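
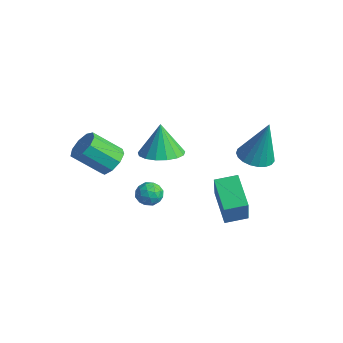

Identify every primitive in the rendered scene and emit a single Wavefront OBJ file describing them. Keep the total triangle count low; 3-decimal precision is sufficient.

v 1.215 0.299 1.923
v 1.845 -0.432 2.146
v 0.885 0.481 3.457
v 2.115 -0.042 2.157
v 2.178 0.426 2.115
v 2.021 0.864 2.029
v 1.679 1.173 1.919
v 1.231 1.282 1.809
v 0.779 1.165 1.726
v 0.428 0.85 1.687
v 0.256 0.409 1.703
v 0.305 -0.058 1.769
v 0.562 -0.443 1.87
v 0.968 -0.658 1.984
v 1.432 -0.654 2.083
v 3.761 1.717 -1.573
v 2.426 2.174 -0.716
v 4.18 2.644 -1.413
v 2.846 3.1 -0.556
v 4.614 1.04 0.116
v 3.28 1.496 0.973
v 5.034 1.966 0.276
v 3.699 2.423 1.133
v 0.025 0.189 -1.467
v 0.549 0.573 -1.521
v 0.451 -0.273 -0.619
v 0.975 0.111 -0.673
v 0.4 0.365 -0.497
v 0.138 0.651 -1.021
v 0.862 -0.351 -1.119
v 0.6 -0.065 -1.643
v 1.067 0.24 -1.305
v 0.781 0.682 -0.921
v 0.219 -0.382 -1.219
v -0.067 0.06 -0.835
v 0.25 0.421 -1.568
v 0.75 -0.121 -0.572
v 0.412 0.028 -0.468
v 0.72 0.254 -0.5
v 0.008 0.467 -1.275
v 0.316 0.693 -1.306
v 0.228 0.571 -0.705
v 0.684 -0.393 -0.834
v 0.992 -0.167 -0.865
v 0.28 0.046 -1.64
v 0.588 0.272 -1.672
v 0.772 -0.271 -1.435
v 0.862 0.451 -1.473
v 1.112 0.18 -0.975
v 1.046 -0.092 -1.237
v 0.892 0.076 -1.545
v 0.694 0.711 -1.247
v 0.944 0.44 -0.749
v 0.607 0.589 -0.646
v 0.452 0.757 -0.954
v 0.998 0.516 -1.121
v 0.056 -0.14 -1.391
v 0.306 -0.411 -0.893
v 0.548 -0.457 -1.186
v 0.393 -0.289 -1.494
v -0.112 0.12 -1.165
v 0.138 -0.151 -0.667
v 0.108 0.224 -0.595
v -0.046 0.392 -0.903
v 0.002 -0.216 -1.019
v -0.356 -1.13 1.026
v 0.3 -1.553 1.045
v -0.389 -2.573 2.113
v -1.044 -2.15 2.094
v 0.317 -1.173 1.419
v -0.372 -2.193 2.487
v 0.02 -0.773 1.609
v -0.669 -1.793 2.677
v -0.453 -0.54 1.527
v -1.142 -1.56 2.595
v -0.88 -0.583 1.21
v -1.569 -1.603 2.278
v -1.062 -0.882 0.807
v -1.751 -1.903 1.875
v -0.913 -1.297 0.507
v -1.602 -2.318 1.575
v -0.503 -1.634 0.449
v -1.192 -2.654 1.517
v -0.024 -1.735 0.662
v -0.713 -2.755 1.73
v 3.558 3.416 1.826
v 4.321 3.674 1.626
v 3.982 3.764 3.894
v 4.14 3.968 1.614
v 3.859 4.166 1.638
v 3.525 4.234 1.694
v 3.198 4.161 1.774
v 2.932 3.959 1.862
v 2.775 3.663 1.944
v 2.753 3.324 2.006
v 2.871 3.001 2.036
v 3.107 2.75 2.03
v 3.422 2.613 1.989
v 3.76 2.616 1.919
v 4.063 2.757 1.834
v 4.279 3.011 1.747
v 4.37 3.336 1.673
f 2 1 4
f 2 4 3
f 4 1 5
f 4 5 3
f 5 1 6
f 5 6 3
f 6 1 7
f 6 7 3
f 7 1 8
f 7 8 3
f 8 1 9
f 8 9 3
f 9 1 10
f 9 10 3
f 10 1 11
f 10 11 3
f 11 1 12
f 11 12 3
f 12 1 13
f 12 13 3
f 13 1 14
f 13 14 3
f 14 1 15
f 14 15 3
f 15 1 2
f 15 2 3
f 17 19 16
f 20 17 16
f 16 19 18
f 18 20 16
f 17 23 19
f 21 17 20
f 21 23 17
f 19 23 18
f 22 20 18
f 18 23 22
f 22 21 20
f 23 21 22
f 24 61 40
f 61 35 64
f 40 64 29
f 61 64 40
f 24 40 36
f 40 29 41
f 36 41 25
f 40 41 36
f 24 36 45
f 36 25 46
f 45 46 31
f 36 46 45
f 24 45 57
f 45 31 60
f 57 60 34
f 45 60 57
f 24 57 61
f 57 34 65
f 61 65 35
f 57 65 61
f 25 41 52
f 41 29 55
f 52 55 33
f 41 55 52
f 29 64 42
f 64 35 63
f 42 63 28
f 64 63 42
f 35 65 62
f 65 34 58
f 62 58 26
f 65 58 62
f 34 60 59
f 60 31 47
f 59 47 30
f 60 47 59
f 31 46 51
f 46 25 48
f 51 48 32
f 46 48 51
f 27 53 39
f 53 33 54
f 39 54 28
f 53 54 39
f 27 39 37
f 39 28 38
f 37 38 26
f 39 38 37
f 27 37 44
f 37 26 43
f 44 43 30
f 37 43 44
f 27 44 49
f 44 30 50
f 49 50 32
f 44 50 49
f 27 49 53
f 49 32 56
f 53 56 33
f 49 56 53
f 28 54 42
f 54 33 55
f 42 55 29
f 54 55 42
f 26 38 62
f 38 28 63
f 62 63 35
f 38 63 62
f 30 43 59
f 43 26 58
f 59 58 34
f 43 58 59
f 32 50 51
f 50 30 47
f 51 47 31
f 50 47 51
f 33 56 52
f 56 32 48
f 52 48 25
f 56 48 52
f 67 66 70
f 67 70 68
f 68 70 71
f 68 71 69
f 70 66 72
f 70 72 71
f 71 72 73
f 71 73 69
f 72 66 74
f 72 74 73
f 73 74 75
f 73 75 69
f 74 66 76
f 74 76 75
f 75 76 77
f 75 77 69
f 76 66 78
f 76 78 77
f 77 78 79
f 77 79 69
f 78 66 80
f 78 80 79
f 79 80 81
f 79 81 69
f 80 66 82
f 80 82 81
f 81 82 83
f 81 83 69
f 82 66 84
f 82 84 83
f 83 84 85
f 83 85 69
f 84 66 67
f 84 67 85
f 85 67 68
f 85 68 69
f 87 86 89
f 87 89 88
f 89 86 90
f 89 90 88
f 90 86 91
f 90 91 88
f 91 86 92
f 91 92 88
f 92 86 93
f 92 93 88
f 93 86 94
f 93 94 88
f 94 86 95
f 94 95 88
f 95 86 96
f 95 96 88
f 96 86 97
f 96 97 88
f 97 86 98
f 97 98 88
f 98 86 99
f 98 99 88
f 99 86 100
f 99 100 88
f 100 86 101
f 100 101 88
f 101 86 102
f 101 102 88
f 102 86 87
f 102 87 88



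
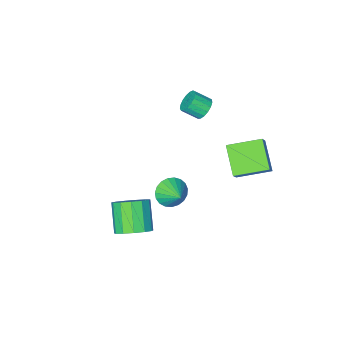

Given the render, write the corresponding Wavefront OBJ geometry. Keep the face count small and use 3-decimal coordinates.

v -0.183 0.439 -1.019
v 0.761 0.375 -1.105
v -0.037 1.621 -0.301
v 0.663 0.582 -1.427
v 0.419 0.765 -1.678
v 0.07 0.891 -1.815
v -0.322 0.939 -1.814
v -0.69 0.901 -1.676
v -0.97 0.783 -1.424
v -1.115 0.605 -1.102
v -1.098 0.399 -0.766
v -0.923 0.2 -0.473
v -0.62 0.042 -0.275
v -0.242 -0.048 -0.205
v 0.147 -0.053 -0.276
v 0.478 0.027 -0.475
v 0.696 0.179 -0.768
v 3.081 1.932 -1.242
v 3.555 1.169 -1.766
v 2.973 -0.075 -0.482
v 2.499 0.688 0.042
v 3.949 1.377 -1.385
v 3.366 0.133 -0.101
v 4.068 1.761 -0.959
v 3.485 0.518 0.325
v 3.873 2.2 -0.623
v 3.29 0.956 0.661
v 3.427 2.553 -0.483
v 2.844 1.31 0.801
v 2.871 2.709 -0.584
v 2.288 1.466 0.7
v 2.382 2.619 -0.894
v 1.799 1.375 0.39
v 2.115 2.31 -1.315
v 1.532 1.066 -0.031
v 2.155 1.881 -1.712
v 1.572 0.637 -0.428
v 2.489 1.468 -1.96
v 1.906 0.225 -0.676
v 3.011 1.203 -1.98
v 2.428 -0.041 -0.696
v -2.222 3.581 2.18
v -2.72 2.123 3.274
v -3.876 4.487 2.635
v -4.374 3.029 3.729
v -1.626 4.151 3.211
v -2.124 2.693 4.305
v -3.28 5.057 3.666
v -3.778 3.599 4.76
v -4.258 -2.648 1.607
v -3.819 -2.747 1.019
v -3.084 -3.331 1.666
v -3.522 -3.232 2.253
v -3.704 -2.444 1.161
v -2.968 -3.027 1.807
v -3.715 -2.188 1.405
v -2.979 -2.771 2.052
v -3.851 -2.037 1.695
v -3.115 -2.62 2.342
v -4.08 -2.026 1.965
v -3.344 -2.609 2.612
v -4.349 -2.158 2.153
v -3.614 -2.741 2.8
v -4.598 -2.402 2.216
v -3.863 -2.985 2.863
v -4.769 -2.703 2.139
v -4.033 -3.286 2.786
v -4.823 -2.991 1.94
v -4.087 -3.574 2.587
v -4.747 -3.201 1.665
v -4.011 -3.784 2.312
v -4.559 -3.284 1.376
v -3.824 -3.867 2.023
v -4.302 -3.222 1.141
v -3.567 -3.805 1.787
v -4.035 -3.028 1.012
v -3.3 -3.611 1.658
f 2 1 4
f 2 4 3
f 4 1 5
f 4 5 3
f 5 1 6
f 5 6 3
f 6 1 7
f 6 7 3
f 7 1 8
f 7 8 3
f 8 1 9
f 8 9 3
f 9 1 10
f 9 10 3
f 10 1 11
f 10 11 3
f 11 1 12
f 11 12 3
f 12 1 13
f 12 13 3
f 13 1 14
f 13 14 3
f 14 1 15
f 14 15 3
f 15 1 16
f 15 16 3
f 16 1 17
f 16 17 3
f 17 1 2
f 17 2 3
f 19 18 22
f 19 22 20
f 20 22 23
f 20 23 21
f 22 18 24
f 22 24 23
f 23 24 25
f 23 25 21
f 24 18 26
f 24 26 25
f 25 26 27
f 25 27 21
f 26 18 28
f 26 28 27
f 27 28 29
f 27 29 21
f 28 18 30
f 28 30 29
f 29 30 31
f 29 31 21
f 30 18 32
f 30 32 31
f 31 32 33
f 31 33 21
f 32 18 34
f 32 34 33
f 33 34 35
f 33 35 21
f 34 18 36
f 34 36 35
f 35 36 37
f 35 37 21
f 36 18 38
f 36 38 37
f 37 38 39
f 37 39 21
f 38 18 40
f 38 40 39
f 39 40 41
f 39 41 21
f 40 18 19
f 40 19 41
f 41 19 20
f 41 20 21
f 43 45 42
f 46 43 42
f 42 45 44
f 44 46 42
f 43 49 45
f 47 43 46
f 47 49 43
f 45 49 44
f 48 46 44
f 44 49 48
f 48 47 46
f 49 47 48
f 51 50 54
f 51 54 52
f 52 54 55
f 52 55 53
f 54 50 56
f 54 56 55
f 55 56 57
f 55 57 53
f 56 50 58
f 56 58 57
f 57 58 59
f 57 59 53
f 58 50 60
f 58 60 59
f 59 60 61
f 59 61 53
f 60 50 62
f 60 62 61
f 61 62 63
f 61 63 53
f 62 50 64
f 62 64 63
f 63 64 65
f 63 65 53
f 64 50 66
f 64 66 65
f 65 66 67
f 65 67 53
f 66 50 68
f 66 68 67
f 67 68 69
f 67 69 53
f 68 50 70
f 68 70 69
f 69 70 71
f 69 71 53
f 70 50 72
f 70 72 71
f 71 72 73
f 71 73 53
f 72 50 74
f 72 74 73
f 73 74 75
f 73 75 53
f 74 50 76
f 74 76 75
f 75 76 77
f 75 77 53
f 76 50 51
f 76 51 77
f 77 51 52
f 77 52 53



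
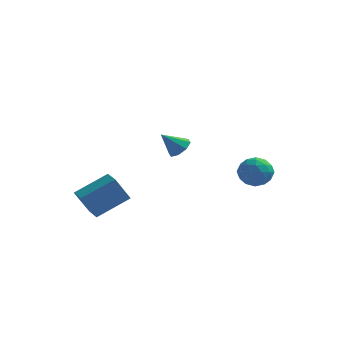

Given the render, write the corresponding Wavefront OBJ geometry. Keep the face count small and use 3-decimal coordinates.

v -3.886 -3.539 -1.144
v -4.404 -4.102 0.169
v -4.495 -2.878 -1.101
v -5.014 -3.441 0.212
v -2.646 -2.459 -0.192
v -3.165 -3.022 1.121
v -3.256 -1.798 -0.149
v -3.774 -2.361 1.164
v 1.508 3.394 -0.452
v 1.938 3.645 0.34
v 1.482 1.955 0.02
v 1.912 2.206 0.812
v 1.03 2.475 0.653
v 1.046 3.364 0.362
v 2.374 2.236 -0.002
v 2.39 3.125 -0.293
v 2.474 2.93 0.618
v 1.643 3.077 1.023
v 1.777 2.523 -0.663
v 0.946 2.67 -0.258
v 1.725 3.646 -0.097
v 1.695 1.954 0.457
v 1.176 2.112 0.364
v 1.429 2.26 0.829
v 1.201 3.48 -0.084
v 1.454 3.628 0.381
v 0.92 2.94 0.565
v 1.966 1.972 -0.021
v 2.219 2.12 0.444
v 1.991 3.34 -0.469
v 2.244 3.488 -0.004
v 2.5 2.66 -0.205
v 2.293 3.373 0.532
v 2.278 2.527 0.809
v 2.549 2.545 0.331
v 2.559 3.067 0.16
v 1.805 3.46 0.77
v 1.789 2.614 1.047
v 1.271 2.772 0.953
v 1.28 3.295 0.782
v 2.119 3.039 0.933
v 1.631 2.986 -0.687
v 1.615 2.14 -0.41
v 2.14 2.305 -0.422
v 2.149 2.828 -0.593
v 1.142 3.073 -0.449
v 1.127 2.227 -0.172
v 0.861 2.533 0.2
v 0.871 3.055 0.029
v 1.301 2.561 -0.573
v -0.876 -0.739 2.594
v -0.602 -0.323 3.042
v -1.604 -1.241 3.506
v -1.019 -0.124 2.819
v -1.352 -0.286 2.464
v -1.406 -0.713 2.185
v -1.15 -1.155 2.146
v -0.734 -1.354 2.369
v -0.4 -1.193 2.724
v -0.346 -0.766 3.003
f 2 4 1
f 5 2 1
f 1 4 3
f 3 5 1
f 2 8 4
f 6 2 5
f 6 8 2
f 4 8 3
f 7 5 3
f 3 8 7
f 7 6 5
f 8 6 7
f 9 46 25
f 46 20 49
f 25 49 14
f 46 49 25
f 9 25 21
f 25 14 26
f 21 26 10
f 25 26 21
f 9 21 30
f 21 10 31
f 30 31 16
f 21 31 30
f 9 30 42
f 30 16 45
f 42 45 19
f 30 45 42
f 9 42 46
f 42 19 50
f 46 50 20
f 42 50 46
f 10 26 37
f 26 14 40
f 37 40 18
f 26 40 37
f 14 49 27
f 49 20 48
f 27 48 13
f 49 48 27
f 20 50 47
f 50 19 43
f 47 43 11
f 50 43 47
f 19 45 44
f 45 16 32
f 44 32 15
f 45 32 44
f 16 31 36
f 31 10 33
f 36 33 17
f 31 33 36
f 12 38 24
f 38 18 39
f 24 39 13
f 38 39 24
f 12 24 22
f 24 13 23
f 22 23 11
f 24 23 22
f 12 22 29
f 22 11 28
f 29 28 15
f 22 28 29
f 12 29 34
f 29 15 35
f 34 35 17
f 29 35 34
f 12 34 38
f 34 17 41
f 38 41 18
f 34 41 38
f 13 39 27
f 39 18 40
f 27 40 14
f 39 40 27
f 11 23 47
f 23 13 48
f 47 48 20
f 23 48 47
f 15 28 44
f 28 11 43
f 44 43 19
f 28 43 44
f 17 35 36
f 35 15 32
f 36 32 16
f 35 32 36
f 18 41 37
f 41 17 33
f 37 33 10
f 41 33 37
f 52 51 54
f 52 54 53
f 54 51 55
f 54 55 53
f 55 51 56
f 55 56 53
f 56 51 57
f 56 57 53
f 57 51 58
f 57 58 53
f 58 51 59
f 58 59 53
f 59 51 60
f 59 60 53
f 60 51 52
f 60 52 53



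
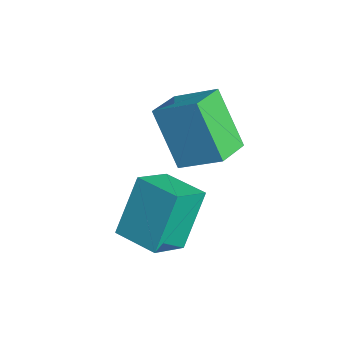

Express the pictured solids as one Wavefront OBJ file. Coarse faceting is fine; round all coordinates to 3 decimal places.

v -3.044 -1.696 4.139
v -2.231 -0.729 4.872
v -3.835 -0.803 3.84
v -3.022 0.163 4.572
v -1.998 -1.323 2.488
v -1.185 -0.357 3.22
v -2.789 -0.431 2.188
v -1.976 0.536 2.921
v -2.261 -1.561 2.063
v -1.713 -2.547 2.729
v -1.07 -0.865 2.114
v -0.522 -1.851 2.78
v -1.718 -2.369 0.42
v -1.17 -3.355 1.086
v -0.527 -1.673 0.471
v 0.021 -2.659 1.137
f 2 4 1
f 5 2 1
f 1 4 3
f 3 5 1
f 2 8 4
f 6 2 5
f 6 8 2
f 4 8 3
f 7 5 3
f 3 8 7
f 7 6 5
f 8 6 7
f 10 12 9
f 13 10 9
f 9 12 11
f 11 13 9
f 10 16 12
f 14 10 13
f 14 16 10
f 12 16 11
f 15 13 11
f 11 16 15
f 15 14 13
f 16 14 15



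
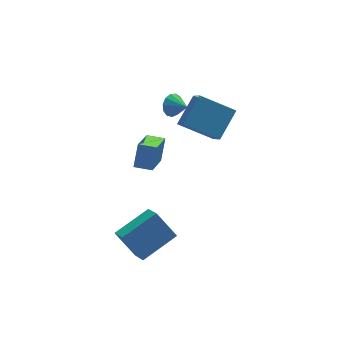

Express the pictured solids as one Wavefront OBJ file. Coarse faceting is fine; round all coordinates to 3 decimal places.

v 1.746 0.081 3.1
v 2.216 0.158 2.602
v 2.254 -0.701 3.46
v 2.338 0.374 2.901
v 2.271 0.498 3.264
v 2.038 0.489 3.574
v 1.712 0.35 3.735
v 1.396 0.127 3.694
v 1.192 -0.112 3.464
v 1.163 -0.289 3.119
v 1.32 -0.348 2.768
v 1.611 -0.271 2.523
v 1.945 -0.083 2.461
v -0.363 -0.244 -0.92
v 0.021 0.268 0.325
v 0.573 1.458 -1.91
v 0.957 1.97 -0.665
v 0.463 -0.73 -0.975
v 0.847 -0.218 0.27
v 1.399 0.972 -1.965
v 1.783 1.484 -0.72
v -2.047 -4.165 -2.443
v -0.169 -3.545 -1.652
v -2.127 -3.027 -3.146
v -0.249 -2.407 -2.354
v -1.251 -4.913 -3.746
v 0.627 -4.293 -2.954
v -1.331 -3.775 -4.448
v 0.547 -3.155 -3.657
v 3.912 0.257 -0.261
v 3.812 -1.087 0.887
v 2.296 1.122 0.611
v 2.196 -0.222 1.758
v 5.044 1.182 0.922
v 4.944 -0.162 2.069
v 3.428 2.047 1.793
v 3.328 0.703 2.941
f 2 1 4
f 2 4 3
f 4 1 5
f 4 5 3
f 5 1 6
f 5 6 3
f 6 1 7
f 6 7 3
f 7 1 8
f 7 8 3
f 8 1 9
f 8 9 3
f 9 1 10
f 9 10 3
f 10 1 11
f 10 11 3
f 11 1 12
f 11 12 3
f 12 1 13
f 12 13 3
f 13 1 2
f 13 2 3
f 15 17 14
f 18 15 14
f 14 17 16
f 16 18 14
f 15 21 17
f 19 15 18
f 19 21 15
f 17 21 16
f 20 18 16
f 16 21 20
f 20 19 18
f 21 19 20
f 23 25 22
f 26 23 22
f 22 25 24
f 24 26 22
f 23 29 25
f 27 23 26
f 27 29 23
f 25 29 24
f 28 26 24
f 24 29 28
f 28 27 26
f 29 27 28
f 31 33 30
f 34 31 30
f 30 33 32
f 32 34 30
f 31 37 33
f 35 31 34
f 35 37 31
f 33 37 32
f 36 34 32
f 32 37 36
f 36 35 34
f 37 35 36



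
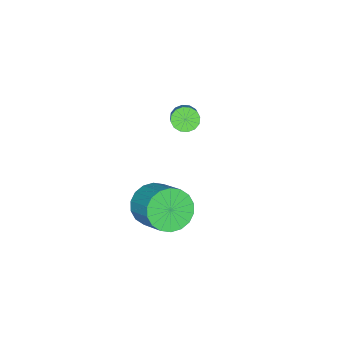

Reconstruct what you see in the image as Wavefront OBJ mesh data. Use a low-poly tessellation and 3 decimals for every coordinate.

v -4.156 1.256 -0.053
v -3.72 1.291 -0.493
v -2.628 2.059 0.654
v -3.064 2.024 1.093
v -3.886 1.565 -0.518
v -2.794 2.333 0.629
v -4.124 1.756 -0.419
v -3.032 2.524 0.728
v -4.371 1.813 -0.222
v -3.279 2.581 0.925
v -4.56 1.72 0.02
v -3.468 2.488 1.167
v -4.641 1.504 0.243
v -3.549 2.272 1.389
v -4.592 1.221 0.386
v -3.5 1.989 1.533
v -4.426 0.947 0.411
v -3.334 1.715 1.558
v -4.188 0.756 0.312
v -3.096 1.524 1.459
v -3.941 0.699 0.115
v -2.849 1.467 1.262
v -3.752 0.792 -0.127
v -2.66 1.56 1.02
v -3.671 1.008 -0.349
v -2.579 1.776 0.797
v 0.622 2.955 -1.067
v 1.294 2.292 -0.653
v 1.949 3.563 0.32
v 1.278 4.225 -0.093
v 1.521 2.453 -1.017
v 2.176 3.724 -0.044
v 1.57 2.714 -1.391
v 2.225 3.985 -0.417
v 1.432 3.023 -1.7
v 2.087 4.294 -0.727
v 1.133 3.318 -1.884
v 1.788 4.589 -0.911
v 0.733 3.541 -1.906
v 1.388 4.812 -0.933
v 0.311 3.648 -1.762
v 0.966 4.919 -0.788
v -0.049 3.617 -1.48
v 0.606 4.888 -0.507
v -0.276 3.456 -1.116
v 0.379 4.727 -0.143
v -0.325 3.195 -0.743
v 0.33 4.466 0.231
v -0.187 2.886 -0.433
v 0.468 4.157 0.54
v 0.112 2.591 -0.249
v 0.767 3.862 0.724
v 0.512 2.368 -0.227
v 1.167 3.639 0.746
v 0.934 2.261 -0.372
v 1.589 3.532 0.602
f 2 1 5
f 2 5 3
f 3 5 6
f 3 6 4
f 5 1 7
f 5 7 6
f 6 7 8
f 6 8 4
f 7 1 9
f 7 9 8
f 8 9 10
f 8 10 4
f 9 1 11
f 9 11 10
f 10 11 12
f 10 12 4
f 11 1 13
f 11 13 12
f 12 13 14
f 12 14 4
f 13 1 15
f 13 15 14
f 14 15 16
f 14 16 4
f 15 1 17
f 15 17 16
f 16 17 18
f 16 18 4
f 17 1 19
f 17 19 18
f 18 19 20
f 18 20 4
f 19 1 21
f 19 21 20
f 20 21 22
f 20 22 4
f 21 1 23
f 21 23 22
f 22 23 24
f 22 24 4
f 23 1 25
f 23 25 24
f 24 25 26
f 24 26 4
f 25 1 2
f 25 2 26
f 26 2 3
f 26 3 4
f 28 27 31
f 28 31 29
f 29 31 32
f 29 32 30
f 31 27 33
f 31 33 32
f 32 33 34
f 32 34 30
f 33 27 35
f 33 35 34
f 34 35 36
f 34 36 30
f 35 27 37
f 35 37 36
f 36 37 38
f 36 38 30
f 37 27 39
f 37 39 38
f 38 39 40
f 38 40 30
f 39 27 41
f 39 41 40
f 40 41 42
f 40 42 30
f 41 27 43
f 41 43 42
f 42 43 44
f 42 44 30
f 43 27 45
f 43 45 44
f 44 45 46
f 44 46 30
f 45 27 47
f 45 47 46
f 46 47 48
f 46 48 30
f 47 27 49
f 47 49 48
f 48 49 50
f 48 50 30
f 49 27 51
f 49 51 50
f 50 51 52
f 50 52 30
f 51 27 53
f 51 53 52
f 52 53 54
f 52 54 30
f 53 27 55
f 53 55 54
f 54 55 56
f 54 56 30
f 55 27 28
f 55 28 56
f 56 28 29
f 56 29 30



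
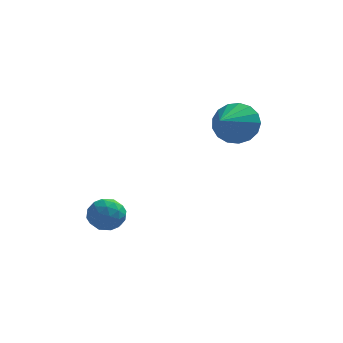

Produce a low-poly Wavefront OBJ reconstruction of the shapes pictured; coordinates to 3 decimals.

v -2.67 -2.139 0.721
v -2.041 -2.554 0.373
v -3.539 -3.026 0.207
v -2.91 -3.441 -0.141
v -3.001 -3.441 0.684
v -2.464 -2.893 1.002
v -3.116 -2.687 -0.422
v -2.579 -2.139 -0.104
v -2.316 -2.893 -0.333
v -2.245 -3.359 0.351
v -3.335 -2.221 0.229
v -3.264 -2.687 0.913
v -2.279 -2.269 0.592
v -3.301 -3.311 -0.012
v -3.355 -3.311 0.473
v -2.985 -3.555 0.269
v -2.528 -2.468 0.962
v -2.158 -2.712 0.758
v -2.723 -3.233 0.941
v -3.422 -2.868 -0.178
v -3.052 -3.112 -0.382
v -2.595 -2.025 0.311
v -2.225 -2.269 0.107
v -2.857 -2.347 -0.361
v -2.071 -2.712 -0.027
v -2.582 -3.233 -0.33
v -2.703 -2.79 -0.495
v -2.387 -2.468 -0.308
v -2.029 -2.986 0.375
v -2.54 -3.507 0.072
v -2.594 -3.507 0.558
v -2.278 -3.185 0.744
v -2.191 -3.185 -0.041
v -3.04 -2.073 0.508
v -3.551 -2.594 0.205
v -3.302 -2.395 -0.164
v -2.986 -2.073 0.022
v -2.998 -2.347 0.91
v -3.509 -2.868 0.607
v -3.193 -3.112 0.888
v -2.877 -2.79 1.075
v -3.389 -2.395 0.621
v 2.079 2.306 3.071
v 2.647 2.54 3.947
v 1.441 0.714 3.909
v 2.194 2.765 4.03
v 1.716 2.886 3.894
v 1.32 2.873 3.568
v 1.099 2.73 3.129
v 1.102 2.491 2.676
v 1.329 2.209 2.314
v 1.728 1.949 2.125
v 2.208 1.772 2.153
v 2.658 1.716 2.391
v 2.975 1.796 2.784
v 3.088 1.993 3.244
v 2.969 2.261 3.663
f 1 38 17
f 38 12 41
f 17 41 6
f 38 41 17
f 1 17 13
f 17 6 18
f 13 18 2
f 17 18 13
f 1 13 22
f 13 2 23
f 22 23 8
f 13 23 22
f 1 22 34
f 22 8 37
f 34 37 11
f 22 37 34
f 1 34 38
f 34 11 42
f 38 42 12
f 34 42 38
f 2 18 29
f 18 6 32
f 29 32 10
f 18 32 29
f 6 41 19
f 41 12 40
f 19 40 5
f 41 40 19
f 12 42 39
f 42 11 35
f 39 35 3
f 42 35 39
f 11 37 36
f 37 8 24
f 36 24 7
f 37 24 36
f 8 23 28
f 23 2 25
f 28 25 9
f 23 25 28
f 4 30 16
f 30 10 31
f 16 31 5
f 30 31 16
f 4 16 14
f 16 5 15
f 14 15 3
f 16 15 14
f 4 14 21
f 14 3 20
f 21 20 7
f 14 20 21
f 4 21 26
f 21 7 27
f 26 27 9
f 21 27 26
f 4 26 30
f 26 9 33
f 30 33 10
f 26 33 30
f 5 31 19
f 31 10 32
f 19 32 6
f 31 32 19
f 3 15 39
f 15 5 40
f 39 40 12
f 15 40 39
f 7 20 36
f 20 3 35
f 36 35 11
f 20 35 36
f 9 27 28
f 27 7 24
f 28 24 8
f 27 24 28
f 10 33 29
f 33 9 25
f 29 25 2
f 33 25 29
f 44 43 46
f 44 46 45
f 46 43 47
f 46 47 45
f 47 43 48
f 47 48 45
f 48 43 49
f 48 49 45
f 49 43 50
f 49 50 45
f 50 43 51
f 50 51 45
f 51 43 52
f 51 52 45
f 52 43 53
f 52 53 45
f 53 43 54
f 53 54 45
f 54 43 55
f 54 55 45
f 55 43 56
f 55 56 45
f 56 43 57
f 56 57 45
f 57 43 44
f 57 44 45



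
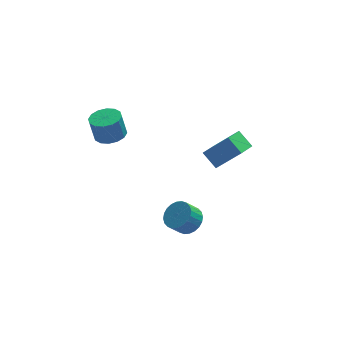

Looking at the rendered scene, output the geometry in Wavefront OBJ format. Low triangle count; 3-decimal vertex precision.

v 1.296 -1.863 -0.888
v 1.838 -1.444 -0.335
v 1.186 -1.678 0.481
v 0.644 -2.097 -0.072
v 1.628 -1.189 -0.43
v 0.976 -1.423 0.386
v 1.368 -1.037 -0.594
v 0.716 -1.271 0.222
v 1.097 -1.01 -0.803
v 0.445 -1.244 0.013
v 0.856 -1.113 -1.025
v 0.204 -1.347 -0.209
v 0.682 -1.331 -1.226
v 0.03 -1.564 -0.41
v 0.602 -1.629 -1.375
v -0.05 -1.863 -0.56
v 0.627 -1.963 -1.451
v -0.025 -2.197 -0.635
v 0.754 -2.282 -1.441
v 0.102 -2.516 -0.625
v 0.964 -2.537 -1.346
v 0.312 -2.771 -0.53
v 1.224 -2.689 -1.182
v 0.572 -2.923 -0.366
v 1.495 -2.716 -0.973
v 0.843 -2.95 -0.157
v 1.736 -2.613 -0.751
v 1.084 -2.847 0.065
v 1.91 -2.396 -0.55
v 1.258 -2.629 0.266
v 1.99 -2.097 -0.4
v 1.338 -2.331 0.415
v 1.965 -1.763 -0.325
v 1.313 -1.997 0.491
v -2.379 2.034 3.249
v -1.711 1.455 3.416
v -1.973 1.546 4.778
v -2.641 2.126 4.611
v -1.511 1.876 3.427
v -1.773 1.967 4.789
v -1.544 2.339 3.389
v -1.806 2.43 4.751
v -1.801 2.721 3.314
v -2.063 2.812 4.676
v -2.212 2.918 3.222
v -2.474 3.01 4.584
v -2.669 2.879 3.137
v -2.931 2.97 4.499
v -3.047 2.614 3.082
v -3.309 2.705 4.444
v -3.247 2.193 3.071
v -3.509 2.284 4.433
v -3.214 1.73 3.109
v -3.476 1.821 4.471
v -2.957 1.348 3.184
v -3.219 1.439 4.546
v -2.546 1.15 3.276
v -2.808 1.242 4.638
v -2.089 1.19 3.361
v -2.351 1.281 4.723
v 2.613 2.567 0.632
v 3.917 2.207 2.105
v 3.368 3.607 0.218
v 4.671 3.247 1.692
v 3.229 1.833 -0.092
v 4.532 1.473 1.382
v 3.983 2.873 -0.505
v 5.287 2.513 0.968
f 2 1 5
f 2 5 3
f 3 5 6
f 3 6 4
f 5 1 7
f 5 7 6
f 6 7 8
f 6 8 4
f 7 1 9
f 7 9 8
f 8 9 10
f 8 10 4
f 9 1 11
f 9 11 10
f 10 11 12
f 10 12 4
f 11 1 13
f 11 13 12
f 12 13 14
f 12 14 4
f 13 1 15
f 13 15 14
f 14 15 16
f 14 16 4
f 15 1 17
f 15 17 16
f 16 17 18
f 16 18 4
f 17 1 19
f 17 19 18
f 18 19 20
f 18 20 4
f 19 1 21
f 19 21 20
f 20 21 22
f 20 22 4
f 21 1 23
f 21 23 22
f 22 23 24
f 22 24 4
f 23 1 25
f 23 25 24
f 24 25 26
f 24 26 4
f 25 1 27
f 25 27 26
f 26 27 28
f 26 28 4
f 27 1 29
f 27 29 28
f 28 29 30
f 28 30 4
f 29 1 31
f 29 31 30
f 30 31 32
f 30 32 4
f 31 1 33
f 31 33 32
f 32 33 34
f 32 34 4
f 33 1 2
f 33 2 34
f 34 2 3
f 34 3 4
f 36 35 39
f 36 39 37
f 37 39 40
f 37 40 38
f 39 35 41
f 39 41 40
f 40 41 42
f 40 42 38
f 41 35 43
f 41 43 42
f 42 43 44
f 42 44 38
f 43 35 45
f 43 45 44
f 44 45 46
f 44 46 38
f 45 35 47
f 45 47 46
f 46 47 48
f 46 48 38
f 47 35 49
f 47 49 48
f 48 49 50
f 48 50 38
f 49 35 51
f 49 51 50
f 50 51 52
f 50 52 38
f 51 35 53
f 51 53 52
f 52 53 54
f 52 54 38
f 53 35 55
f 53 55 54
f 54 55 56
f 54 56 38
f 55 35 57
f 55 57 56
f 56 57 58
f 56 58 38
f 57 35 59
f 57 59 58
f 58 59 60
f 58 60 38
f 59 35 36
f 59 36 60
f 60 36 37
f 60 37 38
f 62 64 61
f 65 62 61
f 61 64 63
f 63 65 61
f 62 68 64
f 66 62 65
f 66 68 62
f 64 68 63
f 67 65 63
f 63 68 67
f 67 66 65
f 68 66 67



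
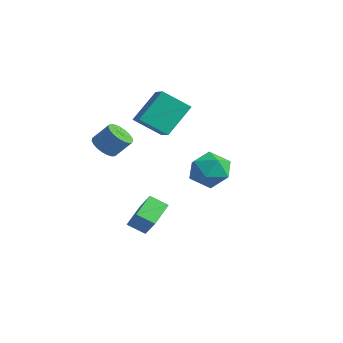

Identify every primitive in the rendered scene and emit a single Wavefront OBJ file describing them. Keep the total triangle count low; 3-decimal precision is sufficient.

v 2.989 1.283 1.765
v 3.936 1.252 1.084
v 3.504 -0.352 2.556
v 4.451 -0.383 1.875
v 4.367 0.416 2.721
v 4.049 1.427 2.232
v 3.391 -0.527 1.408
v 3.073 0.484 0.919
v 4.185 0.133 0.863
v 4.788 0.716 1.675
v 2.652 0.184 1.965
v 3.255 0.767 2.777
v 0.696 -1.17 -3.319
v -0.013 -1.781 -2.78
v 0.054 0.121 -2.698
v -0.655 -0.49 -2.16
v 1.615 -1.25 -2.2
v 0.906 -1.861 -1.662
v 0.973 0.041 -1.58
v 0.264 -0.57 -1.041
v -2.708 -1.206 1.435
v -2.001 -1.236 1.041
v -1.445 -0.604 1.991
v -2.152 -0.574 2.385
v -2.133 -0.948 0.926
v -1.577 -0.316 1.877
v -2.364 -0.704 0.9
v -1.808 -0.072 1.85
v -2.655 -0.548 0.966
v -2.099 0.084 1.916
v -2.955 -0.505 1.113
v -2.399 0.127 2.063
v -3.212 -0.584 1.316
v -2.656 0.049 2.266
v -3.382 -0.77 1.539
v -2.826 -0.137 2.489
v -3.436 -1.031 1.744
v -2.88 -0.399 2.695
v -3.364 -1.323 1.896
v -2.807 -0.691 2.847
v -3.178 -1.595 1.968
v -2.622 -0.962 2.919
v -2.911 -1.799 1.948
v -2.355 -1.167 2.898
v -2.609 -1.901 1.839
v -2.053 -1.269 2.79
v -2.324 -1.883 1.66
v -1.768 -1.25 2.611
v -2.106 -1.748 1.442
v -1.549 -1.115 2.393
v -1.991 -1.519 1.223
v -1.435 -0.886 2.174
v -2.026 1.833 1.683
v -2.957 0.731 2.726
v -2.131 3.355 3.198
v -3.062 2.253 4.24
v -0.758 1.327 2.28
v -1.689 0.225 3.322
v -0.863 2.849 3.794
v -1.794 1.747 4.837
f 1 12 6
f 1 6 2
f 1 2 8
f 1 8 11
f 1 11 12
f 2 6 10
f 6 12 5
f 12 11 3
f 11 8 7
f 8 2 9
f 4 10 5
f 4 5 3
f 4 3 7
f 4 7 9
f 4 9 10
f 5 10 6
f 3 5 12
f 7 3 11
f 9 7 8
f 10 9 2
f 14 16 13
f 17 14 13
f 13 16 15
f 15 17 13
f 14 20 16
f 18 14 17
f 18 20 14
f 16 20 15
f 19 17 15
f 15 20 19
f 19 18 17
f 20 18 19
f 22 21 25
f 22 25 23
f 23 25 26
f 23 26 24
f 25 21 27
f 25 27 26
f 26 27 28
f 26 28 24
f 27 21 29
f 27 29 28
f 28 29 30
f 28 30 24
f 29 21 31
f 29 31 30
f 30 31 32
f 30 32 24
f 31 21 33
f 31 33 32
f 32 33 34
f 32 34 24
f 33 21 35
f 33 35 34
f 34 35 36
f 34 36 24
f 35 21 37
f 35 37 36
f 36 37 38
f 36 38 24
f 37 21 39
f 37 39 38
f 38 39 40
f 38 40 24
f 39 21 41
f 39 41 40
f 40 41 42
f 40 42 24
f 41 21 43
f 41 43 42
f 42 43 44
f 42 44 24
f 43 21 45
f 43 45 44
f 44 45 46
f 44 46 24
f 45 21 47
f 45 47 46
f 46 47 48
f 46 48 24
f 47 21 49
f 47 49 48
f 48 49 50
f 48 50 24
f 49 21 51
f 49 51 50
f 50 51 52
f 50 52 24
f 51 21 22
f 51 22 52
f 52 22 23
f 52 23 24
f 54 56 53
f 57 54 53
f 53 56 55
f 55 57 53
f 54 60 56
f 58 54 57
f 58 60 54
f 56 60 55
f 59 57 55
f 55 60 59
f 59 58 57
f 60 58 59



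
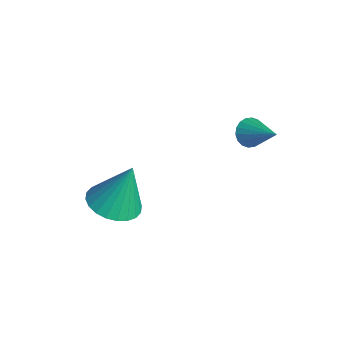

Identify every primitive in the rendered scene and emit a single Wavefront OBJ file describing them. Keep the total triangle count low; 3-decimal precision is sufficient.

v -3.095 -2.937 -3.826
v -2.234 -2.811 -3.956
v -2.925 -2.383 -2.174
v -2.361 -2.504 -4.046
v -2.599 -2.264 -4.102
v -2.914 -2.126 -4.116
v -3.255 -2.112 -4.086
v -3.573 -2.223 -4.016
v -3.817 -2.443 -3.917
v -3.952 -2.738 -3.805
v -3.956 -3.064 -3.695
v -3.828 -3.37 -3.605
v -3.59 -3.61 -3.549
v -3.275 -3.748 -3.535
v -2.934 -3.762 -3.565
v -2.616 -3.651 -3.635
v -2.372 -3.431 -3.734
v -2.238 -3.136 -3.847
v -1.292 0.601 -0.079
v -1.107 0.844 -0.487
v -0.268 0.959 0.599
v -1.231 1.005 -0.385
v -1.367 1.085 -0.222
v -1.488 1.07 -0.031
v -1.57 0.962 0.151
v -1.598 0.782 0.287
v -1.565 0.567 0.351
v -1.478 0.358 0.329
v -1.354 0.198 0.227
v -1.218 0.117 0.064
v -1.097 0.133 -0.128
v -1.014 0.241 -0.309
v -0.987 0.42 -0.445
v -1.02 0.636 -0.509
f 2 1 4
f 2 4 3
f 4 1 5
f 4 5 3
f 5 1 6
f 5 6 3
f 6 1 7
f 6 7 3
f 7 1 8
f 7 8 3
f 8 1 9
f 8 9 3
f 9 1 10
f 9 10 3
f 10 1 11
f 10 11 3
f 11 1 12
f 11 12 3
f 12 1 13
f 12 13 3
f 13 1 14
f 13 14 3
f 14 1 15
f 14 15 3
f 15 1 16
f 15 16 3
f 16 1 17
f 16 17 3
f 17 1 18
f 17 18 3
f 18 1 2
f 18 2 3
f 20 19 22
f 20 22 21
f 22 19 23
f 22 23 21
f 23 19 24
f 23 24 21
f 24 19 25
f 24 25 21
f 25 19 26
f 25 26 21
f 26 19 27
f 26 27 21
f 27 19 28
f 27 28 21
f 28 19 29
f 28 29 21
f 29 19 30
f 29 30 21
f 30 19 31
f 30 31 21
f 31 19 32
f 31 32 21
f 32 19 33
f 32 33 21
f 33 19 34
f 33 34 21
f 34 19 20
f 34 20 21



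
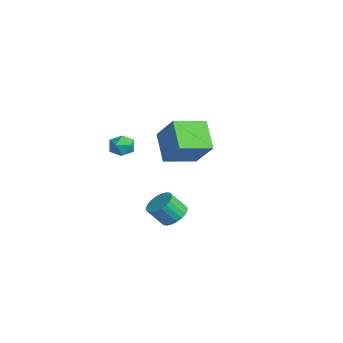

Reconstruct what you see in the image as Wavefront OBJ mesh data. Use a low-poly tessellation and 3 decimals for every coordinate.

v -2.766 -1.303 3.609
v -2.1 -1.684 3.622
v -3.3 -2.256 3.018
v -2.634 -2.637 3.031
v -3.02 -2.516 3.683
v -2.689 -1.928 4.049
v -2.711 -2.012 2.591
v -2.38 -1.424 2.957
v -2.066 -2.123 2.992
v -2.257 -2.434 3.667
v -3.143 -1.506 2.973
v -3.334 -1.817 3.648
v -2.279 0.097 2.026
v -3.742 0.25 3.276
v -2.406 1.955 1.65
v -3.869 2.108 2.899
v -0.891 0.512 3.601
v -2.354 0.665 4.85
v -1.018 2.37 3.224
v -2.481 2.523 4.474
v 3.703 -1.332 1.569
v 4.48 -1.475 1.577
v 4.334 -2.211 2.539
v 3.557 -2.068 2.531
v 4.462 -1.229 1.763
v 4.316 -1.966 2.724
v 4.328 -0.999 1.919
v 4.183 -1.736 2.88
v 4.1 -0.82 2.021
v 3.954 -1.557 2.983
v 3.811 -0.718 2.055
v 3.665 -1.455 3.017
v 3.505 -0.71 2.015
v 3.36 -1.447 2.977
v 3.23 -0.797 1.907
v 3.084 -1.534 2.869
v 3.026 -0.965 1.748
v 2.881 -1.702 2.71
v 2.926 -1.189 1.561
v 2.78 -1.925 2.523
v 2.944 -1.434 1.376
v 2.798 -2.171 2.337
v 3.077 -1.664 1.22
v 2.932 -2.401 2.181
v 3.306 -1.843 1.117
v 3.16 -2.58 2.079
v 3.595 -1.945 1.083
v 3.449 -2.682 2.045
v 3.9 -1.953 1.123
v 3.755 -2.69 2.085
v 4.176 -1.866 1.231
v 4.03 -2.603 2.193
v 4.379 -1.698 1.39
v 4.234 -2.435 2.352
f 1 12 6
f 1 6 2
f 1 2 8
f 1 8 11
f 1 11 12
f 2 6 10
f 6 12 5
f 12 11 3
f 11 8 7
f 8 2 9
f 4 10 5
f 4 5 3
f 4 3 7
f 4 7 9
f 4 9 10
f 5 10 6
f 3 5 12
f 7 3 11
f 9 7 8
f 10 9 2
f 14 16 13
f 17 14 13
f 13 16 15
f 15 17 13
f 14 20 16
f 18 14 17
f 18 20 14
f 16 20 15
f 19 17 15
f 15 20 19
f 19 18 17
f 20 18 19
f 22 21 25
f 22 25 23
f 23 25 26
f 23 26 24
f 25 21 27
f 25 27 26
f 26 27 28
f 26 28 24
f 27 21 29
f 27 29 28
f 28 29 30
f 28 30 24
f 29 21 31
f 29 31 30
f 30 31 32
f 30 32 24
f 31 21 33
f 31 33 32
f 32 33 34
f 32 34 24
f 33 21 35
f 33 35 34
f 34 35 36
f 34 36 24
f 35 21 37
f 35 37 36
f 36 37 38
f 36 38 24
f 37 21 39
f 37 39 38
f 38 39 40
f 38 40 24
f 39 21 41
f 39 41 40
f 40 41 42
f 40 42 24
f 41 21 43
f 41 43 42
f 42 43 44
f 42 44 24
f 43 21 45
f 43 45 44
f 44 45 46
f 44 46 24
f 45 21 47
f 45 47 46
f 46 47 48
f 46 48 24
f 47 21 49
f 47 49 48
f 48 49 50
f 48 50 24
f 49 21 51
f 49 51 50
f 50 51 52
f 50 52 24
f 51 21 53
f 51 53 52
f 52 53 54
f 52 54 24
f 53 21 22
f 53 22 54
f 54 22 23
f 54 23 24



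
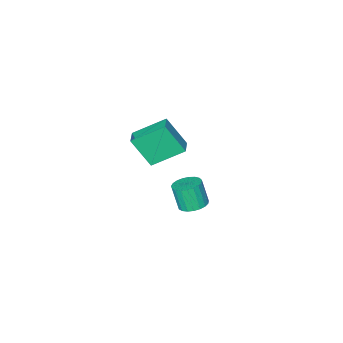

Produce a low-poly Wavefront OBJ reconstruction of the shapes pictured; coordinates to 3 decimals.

v -3.59 -2.662 -1.167
v -4.932 -1.762 -0.168
v -3.032 -2.016 -0.999
v -4.374 -1.116 0
v -3.046 -3.524 0.34
v -4.388 -2.624 1.339
v -2.488 -2.878 0.508
v -3.83 -1.978 1.507
v -1.335 3.43 1.255
v -0.671 3.263 1.165
v -0.622 2.824 2.334
v -1.285 2.99 2.425
v -0.652 3.532 1.265
v -0.603 3.092 2.434
v -0.751 3.782 1.363
v -0.702 3.342 2.532
v -0.951 3.972 1.443
v -0.902 3.532 2.612
v -1.217 4.068 1.491
v -1.168 3.628 2.66
v -1.504 4.054 1.497
v -1.454 3.614 2.666
v -1.761 3.931 1.462
v -1.712 3.492 2.631
v -1.945 3.723 1.391
v -1.895 3.283 2.56
v -2.023 3.463 1.297
v -1.973 3.023 2.466
v -1.982 3.198 1.196
v -1.932 2.758 2.365
v -1.829 2.973 1.104
v -1.779 2.533 2.273
v -1.591 2.827 1.039
v -1.541 2.387 2.208
v -1.308 2.785 1.012
v -1.259 2.345 2.181
v -1.03 2.855 1.026
v -0.981 2.415 2.195
v -0.805 3.024 1.08
v -0.756 2.584 2.249
f 2 4 1
f 5 2 1
f 1 4 3
f 3 5 1
f 2 8 4
f 6 2 5
f 6 8 2
f 4 8 3
f 7 5 3
f 3 8 7
f 7 6 5
f 8 6 7
f 10 9 13
f 10 13 11
f 11 13 14
f 11 14 12
f 13 9 15
f 13 15 14
f 14 15 16
f 14 16 12
f 15 9 17
f 15 17 16
f 16 17 18
f 16 18 12
f 17 9 19
f 17 19 18
f 18 19 20
f 18 20 12
f 19 9 21
f 19 21 20
f 20 21 22
f 20 22 12
f 21 9 23
f 21 23 22
f 22 23 24
f 22 24 12
f 23 9 25
f 23 25 24
f 24 25 26
f 24 26 12
f 25 9 27
f 25 27 26
f 26 27 28
f 26 28 12
f 27 9 29
f 27 29 28
f 28 29 30
f 28 30 12
f 29 9 31
f 29 31 30
f 30 31 32
f 30 32 12
f 31 9 33
f 31 33 32
f 32 33 34
f 32 34 12
f 33 9 35
f 33 35 34
f 34 35 36
f 34 36 12
f 35 9 37
f 35 37 36
f 36 37 38
f 36 38 12
f 37 9 39
f 37 39 38
f 38 39 40
f 38 40 12
f 39 9 10
f 39 10 40
f 40 10 11
f 40 11 12



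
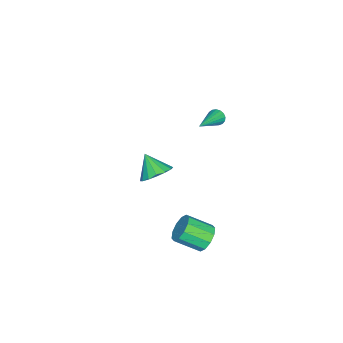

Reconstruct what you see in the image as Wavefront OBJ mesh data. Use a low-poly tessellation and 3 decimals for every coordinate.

v -2.234 -3.274 -4.311
v -1.28 -3.332 -3.927
v -2.726 -4.206 -3.229
v -1.505 -2.92 -3.674
v -1.926 -2.603 -3.593
v -2.429 -2.466 -3.703
v -2.88 -2.545 -3.977
v -3.158 -2.819 -4.339
v -3.188 -3.216 -4.695
v -2.962 -3.628 -4.947
v -2.542 -3.945 -5.029
v -2.039 -4.083 -4.918
v -1.588 -4.003 -4.645
v -1.31 -3.729 -4.282
v 2.261 1.574 -3.903
v 2.868 2.052 -3.481
v 3.325 0.724 -2.635
v 2.719 0.246 -3.057
v 2.407 2.076 -3.195
v 2.864 0.747 -2.348
v 1.889 1.908 -3.179
v 2.347 0.58 -2.332
v 1.514 1.612 -3.44
v 1.972 0.284 -2.593
v 1.425 1.303 -3.877
v 1.882 -0.026 -3.031
v 1.655 1.096 -4.325
v 2.112 -0.232 -3.479
v 2.116 1.073 -4.612
v 2.573 -0.256 -3.765
v 2.633 1.24 -4.628
v 3.091 -0.088 -3.781
v 3.008 1.536 -4.367
v 3.466 0.208 -3.52
v 3.098 1.846 -3.929
v 3.555 0.517 -3.083
v -1.355 0.615 3.107
v -1.195 0.356 2.686
v 0.615 0.425 3.973
v -1.147 0.594 2.631
v -1.148 0.837 2.685
v -1.195 1.029 2.836
v -1.28 1.127 3.049
v -1.381 1.107 3.275
v -1.477 0.974 3.463
v -1.544 0.76 3.569
v -1.568 0.512 3.57
v -1.544 0.288 3.464
v -1.476 0.139 3.277
v -1.38 0.099 3.05
v -1.279 0.178 2.837
f 2 1 4
f 2 4 3
f 4 1 5
f 4 5 3
f 5 1 6
f 5 6 3
f 6 1 7
f 6 7 3
f 7 1 8
f 7 8 3
f 8 1 9
f 8 9 3
f 9 1 10
f 9 10 3
f 10 1 11
f 10 11 3
f 11 1 12
f 11 12 3
f 12 1 13
f 12 13 3
f 13 1 14
f 13 14 3
f 14 1 2
f 14 2 3
f 16 15 19
f 16 19 17
f 17 19 20
f 17 20 18
f 19 15 21
f 19 21 20
f 20 21 22
f 20 22 18
f 21 15 23
f 21 23 22
f 22 23 24
f 22 24 18
f 23 15 25
f 23 25 24
f 24 25 26
f 24 26 18
f 25 15 27
f 25 27 26
f 26 27 28
f 26 28 18
f 27 15 29
f 27 29 28
f 28 29 30
f 28 30 18
f 29 15 31
f 29 31 30
f 30 31 32
f 30 32 18
f 31 15 33
f 31 33 32
f 32 33 34
f 32 34 18
f 33 15 35
f 33 35 34
f 34 35 36
f 34 36 18
f 35 15 16
f 35 16 36
f 36 16 17
f 36 17 18
f 38 37 40
f 38 40 39
f 40 37 41
f 40 41 39
f 41 37 42
f 41 42 39
f 42 37 43
f 42 43 39
f 43 37 44
f 43 44 39
f 44 37 45
f 44 45 39
f 45 37 46
f 45 46 39
f 46 37 47
f 46 47 39
f 47 37 48
f 47 48 39
f 48 37 49
f 48 49 39
f 49 37 50
f 49 50 39
f 50 37 51
f 50 51 39
f 51 37 38
f 51 38 39



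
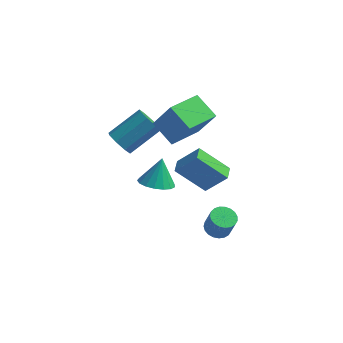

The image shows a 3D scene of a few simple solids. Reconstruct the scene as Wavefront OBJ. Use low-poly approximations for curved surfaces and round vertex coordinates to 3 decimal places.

v 3.024 -2.041 -2.797
v 3.651 -2.242 -3.033
v 4.024 -2.46 -1.86
v 3.396 -2.259 -1.623
v 3.69 -1.957 -2.993
v 4.063 -2.174 -1.82
v 3.614 -1.686 -2.918
v 3.987 -1.903 -1.745
v 3.436 -1.476 -2.823
v 3.809 -1.694 -1.65
v 3.187 -1.364 -2.723
v 3.559 -1.582 -1.55
v 2.909 -1.37 -2.635
v 3.282 -1.587 -1.462
v 2.651 -1.491 -2.576
v 3.024 -1.709 -1.403
v 2.458 -1.707 -2.555
v 2.831 -1.925 -1.382
v 2.362 -1.982 -2.575
v 2.735 -2.199 -1.402
v 2.381 -2.266 -2.634
v 2.754 -2.484 -1.461
v 2.511 -2.512 -2.721
v 2.884 -2.729 -1.548
v 2.729 -2.676 -2.821
v 3.102 -2.894 -1.648
v 2.999 -2.73 -2.917
v 3.372 -2.948 -1.744
v 3.273 -2.666 -2.992
v 3.645 -2.883 -1.819
v 3.503 -2.493 -3.033
v 3.876 -2.711 -1.86
v -1.424 2.32 -4.36
v -0.418 2.331 -4.45
v -1.296 3.02 -2.86
v -0.556 2.755 -4.637
v -0.892 3.079 -4.76
v -1.351 3.23 -4.791
v -1.826 3.172 -4.724
v -2.209 2.918 -4.573
v -2.412 2.528 -4.373
v -2.389 2.09 -4.17
v -2.145 1.704 -4.011
v -1.735 1.46 -3.931
v -1.255 1.412 -3.95
v -0.813 1.572 -4.062
v -0.511 1.904 -4.243
v -1.127 0.869 1.93
v -0.155 0.648 3.606
v -0.244 2.641 1.651
v 0.728 2.421 3.327
v 0.052 0.159 1.153
v 1.024 -0.061 2.829
v 0.935 1.932 0.874
v 1.907 1.711 2.55
v 1.744 0.399 -2.412
v 0.193 0.187 -0.983
v 1.636 1.242 -2.404
v 0.085 1.03 -0.975
v 2.855 0.53 -1.185
v 1.304 0.318 0.244
v 2.747 1.373 -1.177
v 1.196 1.161 0.252
v -2.831 0.599 0.146
v -2.334 -0.058 0.311
v -1.073 1.183 1.46
v -1.569 1.841 1.294
v -2.158 0.256 -0.222
v -0.897 1.497 0.927
v -2.376 0.771 -0.539
v -1.114 2.012 0.61
v -2.86 1.185 -0.456
v -1.598 2.427 0.693
v -3.327 1.257 -0.02
v -2.066 2.498 1.129
v -3.503 0.943 0.513
v -2.242 2.184 1.662
v -3.286 0.428 0.83
v -2.024 1.669 1.979
v -2.802 0.013 0.747
v -1.54 1.255 1.896
f 2 1 5
f 2 5 3
f 3 5 6
f 3 6 4
f 5 1 7
f 5 7 6
f 6 7 8
f 6 8 4
f 7 1 9
f 7 9 8
f 8 9 10
f 8 10 4
f 9 1 11
f 9 11 10
f 10 11 12
f 10 12 4
f 11 1 13
f 11 13 12
f 12 13 14
f 12 14 4
f 13 1 15
f 13 15 14
f 14 15 16
f 14 16 4
f 15 1 17
f 15 17 16
f 16 17 18
f 16 18 4
f 17 1 19
f 17 19 18
f 18 19 20
f 18 20 4
f 19 1 21
f 19 21 20
f 20 21 22
f 20 22 4
f 21 1 23
f 21 23 22
f 22 23 24
f 22 24 4
f 23 1 25
f 23 25 24
f 24 25 26
f 24 26 4
f 25 1 27
f 25 27 26
f 26 27 28
f 26 28 4
f 27 1 29
f 27 29 28
f 28 29 30
f 28 30 4
f 29 1 31
f 29 31 30
f 30 31 32
f 30 32 4
f 31 1 2
f 31 2 32
f 32 2 3
f 32 3 4
f 34 33 36
f 34 36 35
f 36 33 37
f 36 37 35
f 37 33 38
f 37 38 35
f 38 33 39
f 38 39 35
f 39 33 40
f 39 40 35
f 40 33 41
f 40 41 35
f 41 33 42
f 41 42 35
f 42 33 43
f 42 43 35
f 43 33 44
f 43 44 35
f 44 33 45
f 44 45 35
f 45 33 46
f 45 46 35
f 46 33 47
f 46 47 35
f 47 33 34
f 47 34 35
f 49 51 48
f 52 49 48
f 48 51 50
f 50 52 48
f 49 55 51
f 53 49 52
f 53 55 49
f 51 55 50
f 54 52 50
f 50 55 54
f 54 53 52
f 55 53 54
f 57 59 56
f 60 57 56
f 56 59 58
f 58 60 56
f 57 63 59
f 61 57 60
f 61 63 57
f 59 63 58
f 62 60 58
f 58 63 62
f 62 61 60
f 63 61 62
f 65 64 68
f 65 68 66
f 66 68 69
f 66 69 67
f 68 64 70
f 68 70 69
f 69 70 71
f 69 71 67
f 70 64 72
f 70 72 71
f 71 72 73
f 71 73 67
f 72 64 74
f 72 74 73
f 73 74 75
f 73 75 67
f 74 64 76
f 74 76 75
f 75 76 77
f 75 77 67
f 76 64 78
f 76 78 77
f 77 78 79
f 77 79 67
f 78 64 80
f 78 80 79
f 79 80 81
f 79 81 67
f 80 64 65
f 80 65 81
f 81 65 66
f 81 66 67



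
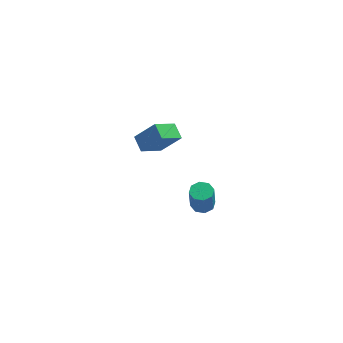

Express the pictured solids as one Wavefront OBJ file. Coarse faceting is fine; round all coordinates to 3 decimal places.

v 3.594 0.105 -4.07
v 4.211 0.143 -4.024
v 4.123 -0.067 -2.683
v 3.506 -0.105 -2.73
v 3.999 0.564 -3.972
v 3.911 0.354 -2.631
v 3.55 0.717 -3.977
v 3.462 0.506 -2.637
v 3.126 0.511 -4.037
v 3.038 0.3 -2.697
v 2.977 0.067 -4.117
v 2.889 -0.143 -2.776
v 3.189 -0.354 -4.169
v 3.101 -0.564 -2.828
v 3.638 -0.506 -4.163
v 3.55 -0.717 -2.823
v 4.062 -0.3 -4.103
v 3.974 -0.511 -2.763
v 1.499 -0.804 1.616
v 0.522 -1.463 2.372
v 1.243 -0.034 1.956
v 0.266 -0.693 2.712
v 2.454 -0.967 2.708
v 1.477 -1.626 3.464
v 2.198 -0.197 3.048
v 1.221 -0.856 3.804
f 2 1 5
f 2 5 3
f 3 5 6
f 3 6 4
f 5 1 7
f 5 7 6
f 6 7 8
f 6 8 4
f 7 1 9
f 7 9 8
f 8 9 10
f 8 10 4
f 9 1 11
f 9 11 10
f 10 11 12
f 10 12 4
f 11 1 13
f 11 13 12
f 12 13 14
f 12 14 4
f 13 1 15
f 13 15 14
f 14 15 16
f 14 16 4
f 15 1 17
f 15 17 16
f 16 17 18
f 16 18 4
f 17 1 2
f 17 2 18
f 18 2 3
f 18 3 4
f 20 22 19
f 23 20 19
f 19 22 21
f 21 23 19
f 20 26 22
f 24 20 23
f 24 26 20
f 22 26 21
f 25 23 21
f 21 26 25
f 25 24 23
f 26 24 25



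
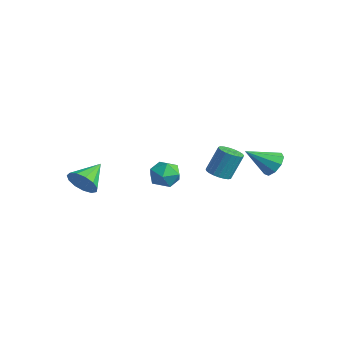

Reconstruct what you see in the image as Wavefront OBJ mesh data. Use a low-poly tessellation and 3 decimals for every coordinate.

v 3.105 3.402 -1.94
v 3.742 3.063 -2.051
v 2.615 2.178 -1
v 3.773 3.358 -1.65
v 3.492 3.674 -1.384
v 3.03 3.863 -1.379
v 2.603 3.836 -1.637
v 2.411 3.606 -2.036
v 2.544 3.281 -2.391
v 2.939 3.012 -2.535
v 3.412 2.926 -2.4
v 2.339 -2.059 -0.636
v 2.861 -1.468 -0.77
v 2.979 -2.812 -1.47
v 3.501 -2.221 -1.604
v 3.489 -2.591 -0.896
v 3.093 -2.126 -0.38
v 2.747 -2.154 -1.86
v 2.351 -1.689 -1.344
v 3.112 -1.527 -1.526
v 3.571 -1.797 -0.93
v 2.269 -2.483 -1.31
v 2.728 -2.753 -0.714
v 1.593 1.448 -2.712
v 2.213 1.333 -2.703
v 2.306 1.937 -1.399
v 1.687 2.052 -1.408
v 2.203 1.571 -2.813
v 2.296 2.175 -1.509
v 2.088 1.788 -2.905
v 2.181 2.392 -1.601
v 1.887 1.946 -2.963
v 1.98 2.549 -1.659
v 1.636 2.017 -2.979
v 1.729 2.621 -1.675
v 1.377 1.991 -2.948
v 1.47 2.595 -1.644
v 1.155 1.87 -2.876
v 1.249 2.474 -1.572
v 1.01 1.677 -2.776
v 1.103 2.281 -1.472
v 0.965 1.444 -2.665
v 1.058 2.048 -1.361
v 1.029 1.211 -2.562
v 1.122 1.815 -1.258
v 1.191 1.02 -2.485
v 1.284 1.624 -1.181
v 1.422 0.903 -2.447
v 1.515 1.507 -1.143
v 1.683 0.88 -2.455
v 1.776 1.484 -1.151
v 1.928 0.955 -2.508
v 2.021 1.559 -1.204
v 2.116 1.115 -2.595
v 2.209 1.719 -1.291
v -2.626 -3.256 -3.965
v -2.094 -3.361 -3.311
v -3.174 -1.984 -3.315
v -1.86 -3.096 -3.634
v -1.87 -2.881 -4.062
v -2.12 -2.786 -4.459
v -2.531 -2.84 -4.7
v -2.972 -3.026 -4.707
v -3.303 -3.286 -4.478
v -3.42 -3.535 -4.086
v -3.285 -3.697 -3.656
v -2.94 -3.718 -3.324
v -2.496 -3.593 -3.195
f 2 1 4
f 2 4 3
f 4 1 5
f 4 5 3
f 5 1 6
f 5 6 3
f 6 1 7
f 6 7 3
f 7 1 8
f 7 8 3
f 8 1 9
f 8 9 3
f 9 1 10
f 9 10 3
f 10 1 11
f 10 11 3
f 11 1 2
f 11 2 3
f 12 23 17
f 12 17 13
f 12 13 19
f 12 19 22
f 12 22 23
f 13 17 21
f 17 23 16
f 23 22 14
f 22 19 18
f 19 13 20
f 15 21 16
f 15 16 14
f 15 14 18
f 15 18 20
f 15 20 21
f 16 21 17
f 14 16 23
f 18 14 22
f 20 18 19
f 21 20 13
f 25 24 28
f 25 28 26
f 26 28 29
f 26 29 27
f 28 24 30
f 28 30 29
f 29 30 31
f 29 31 27
f 30 24 32
f 30 32 31
f 31 32 33
f 31 33 27
f 32 24 34
f 32 34 33
f 33 34 35
f 33 35 27
f 34 24 36
f 34 36 35
f 35 36 37
f 35 37 27
f 36 24 38
f 36 38 37
f 37 38 39
f 37 39 27
f 38 24 40
f 38 40 39
f 39 40 41
f 39 41 27
f 40 24 42
f 40 42 41
f 41 42 43
f 41 43 27
f 42 24 44
f 42 44 43
f 43 44 45
f 43 45 27
f 44 24 46
f 44 46 45
f 45 46 47
f 45 47 27
f 46 24 48
f 46 48 47
f 47 48 49
f 47 49 27
f 48 24 50
f 48 50 49
f 49 50 51
f 49 51 27
f 50 24 52
f 50 52 51
f 51 52 53
f 51 53 27
f 52 24 54
f 52 54 53
f 53 54 55
f 53 55 27
f 54 24 25
f 54 25 55
f 55 25 26
f 55 26 27
f 57 56 59
f 57 59 58
f 59 56 60
f 59 60 58
f 60 56 61
f 60 61 58
f 61 56 62
f 61 62 58
f 62 56 63
f 62 63 58
f 63 56 64
f 63 64 58
f 64 56 65
f 64 65 58
f 65 56 66
f 65 66 58
f 66 56 67
f 66 67 58
f 67 56 68
f 67 68 58
f 68 56 57
f 68 57 58



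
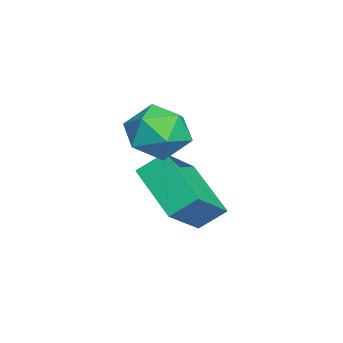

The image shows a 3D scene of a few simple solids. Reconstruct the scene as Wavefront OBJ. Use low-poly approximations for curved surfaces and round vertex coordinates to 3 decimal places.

v 0.15 -2.565 -0.607
v 0.018 -1.802 0.027
v -1.075 -1.898 -1.664
v -1.207 -1.135 -1.031
v 1.547 -1.525 -1.569
v 1.415 -0.762 -0.936
v 0.322 -0.858 -2.627
v 0.19 -0.095 -1.993
v -0.099 -1.574 0.29
v 0.563 -1.001 0.792
v 0.317 -2.859 1.208
v 0.979 -2.286 1.71
v -0.011 -2.129 1.824
v -0.268 -1.335 1.256
v 1.148 -2.525 0.744
v 0.891 -1.731 0.176
v 1.334 -1.589 1.072
v 0.618 -1.344 1.739
v 0.262 -2.516 0.261
v -0.454 -2.271 0.928
f 2 4 1
f 5 2 1
f 1 4 3
f 3 5 1
f 2 8 4
f 6 2 5
f 6 8 2
f 4 8 3
f 7 5 3
f 3 8 7
f 7 6 5
f 8 6 7
f 9 20 14
f 9 14 10
f 9 10 16
f 9 16 19
f 9 19 20
f 10 14 18
f 14 20 13
f 20 19 11
f 19 16 15
f 16 10 17
f 12 18 13
f 12 13 11
f 12 11 15
f 12 15 17
f 12 17 18
f 13 18 14
f 11 13 20
f 15 11 19
f 17 15 16
f 18 17 10



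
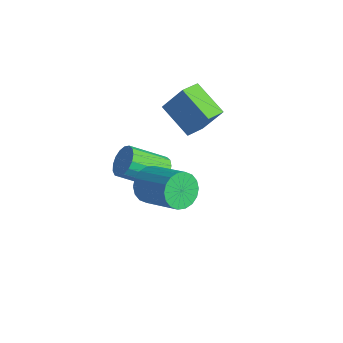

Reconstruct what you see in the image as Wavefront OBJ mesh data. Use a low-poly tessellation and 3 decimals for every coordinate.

v -1.966 0.771 -1.037
v -3.626 0.647 -0.206
v -2.256 1.848 -1.454
v -3.915 1.723 -0.623
v -1.365 1.437 0.263
v -3.024 1.312 1.094
v -1.654 2.513 -0.154
v -3.314 2.389 0.677
v -2.803 -0.071 -3.988
v -2.122 -0.538 -4.068
v -2.976 -1.976 -2.952
v -3.657 -1.509 -2.872
v -2.053 -0.325 -3.741
v -2.906 -1.762 -2.625
v -2.155 -0.053 -3.469
v -3.009 -1.491 -2.353
v -2.406 0.214 -3.317
v -3.26 -1.223 -2.201
v -2.748 0.416 -3.318
v -3.602 -1.021 -2.202
v -3.103 0.507 -3.473
v -3.957 -0.931 -2.357
v -3.389 0.465 -3.746
v -4.243 -0.973 -2.63
v -3.541 0.3 -4.074
v -4.394 -1.137 -2.958
v -3.523 0.05 -4.382
v -4.377 -1.387 -3.266
v -3.341 -0.228 -4.601
v -4.195 -1.665 -3.485
v -3.036 -0.469 -4.678
v -3.889 -1.907 -3.562
v -2.677 -0.62 -4.598
v -3.531 -2.057 -3.482
v -2.347 -0.645 -4.378
v -3.201 -2.082 -3.262
v 0.546 -3.173 0.282
v 0.937 -2.923 -0.477
v 2.726 -2.697 0.519
v 2.334 -2.947 1.278
v 0.81 -2.58 -0.327
v 2.598 -2.354 0.67
v 0.63 -2.354 -0.056
v 2.419 -2.128 0.941
v 0.434 -2.29 0.282
v 2.222 -2.064 1.279
v 0.26 -2.401 0.62
v 2.048 -2.175 1.617
v 0.142 -2.665 0.891
v 1.931 -2.439 1.888
v 0.104 -3.03 1.041
v 1.893 -2.804 2.038
v 0.154 -3.423 1.041
v 1.943 -3.197 2.037
v 0.282 -3.766 0.89
v 2.07 -3.54 1.887
v 0.461 -3.992 0.619
v 2.25 -3.766 1.616
v 0.658 -4.056 0.281
v 2.446 -3.83 1.278
v 0.832 -3.945 -0.057
v 2.62 -3.719 0.94
v 0.949 -3.681 -0.328
v 2.738 -3.455 0.669
v 0.987 -3.316 -0.478
v 2.776 -3.09 0.519
f 2 4 1
f 5 2 1
f 1 4 3
f 3 5 1
f 2 8 4
f 6 2 5
f 6 8 2
f 4 8 3
f 7 5 3
f 3 8 7
f 7 6 5
f 8 6 7
f 10 9 13
f 10 13 11
f 11 13 14
f 11 14 12
f 13 9 15
f 13 15 14
f 14 15 16
f 14 16 12
f 15 9 17
f 15 17 16
f 16 17 18
f 16 18 12
f 17 9 19
f 17 19 18
f 18 19 20
f 18 20 12
f 19 9 21
f 19 21 20
f 20 21 22
f 20 22 12
f 21 9 23
f 21 23 22
f 22 23 24
f 22 24 12
f 23 9 25
f 23 25 24
f 24 25 26
f 24 26 12
f 25 9 27
f 25 27 26
f 26 27 28
f 26 28 12
f 27 9 29
f 27 29 28
f 28 29 30
f 28 30 12
f 29 9 31
f 29 31 30
f 30 31 32
f 30 32 12
f 31 9 33
f 31 33 32
f 32 33 34
f 32 34 12
f 33 9 35
f 33 35 34
f 34 35 36
f 34 36 12
f 35 9 10
f 35 10 36
f 36 10 11
f 36 11 12
f 38 37 41
f 38 41 39
f 39 41 42
f 39 42 40
f 41 37 43
f 41 43 42
f 42 43 44
f 42 44 40
f 43 37 45
f 43 45 44
f 44 45 46
f 44 46 40
f 45 37 47
f 45 47 46
f 46 47 48
f 46 48 40
f 47 37 49
f 47 49 48
f 48 49 50
f 48 50 40
f 49 37 51
f 49 51 50
f 50 51 52
f 50 52 40
f 51 37 53
f 51 53 52
f 52 53 54
f 52 54 40
f 53 37 55
f 53 55 54
f 54 55 56
f 54 56 40
f 55 37 57
f 55 57 56
f 56 57 58
f 56 58 40
f 57 37 59
f 57 59 58
f 58 59 60
f 58 60 40
f 59 37 61
f 59 61 60
f 60 61 62
f 60 62 40
f 61 37 63
f 61 63 62
f 62 63 64
f 62 64 40
f 63 37 65
f 63 65 64
f 64 65 66
f 64 66 40
f 65 37 38
f 65 38 66
f 66 38 39
f 66 39 40



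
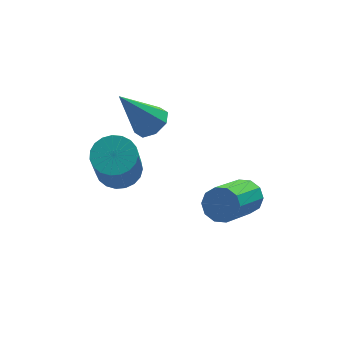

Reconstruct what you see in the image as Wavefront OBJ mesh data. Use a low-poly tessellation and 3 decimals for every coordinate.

v -0.583 1.377 0.097
v 0.138 1.033 0.131
v -0.336 0.218 1.918
v -1.057 0.563 1.883
v 0.195 1.325 0.28
v -0.28 0.51 2.066
v 0.116 1.627 0.396
v -0.359 0.812 2.183
v -0.083 1.885 0.461
v -0.558 1.07 2.248
v -0.369 2.056 0.463
v -0.843 1.241 2.249
v -0.691 2.109 0.402
v -1.166 1.294 2.188
v -0.995 2.036 0.288
v -1.47 1.221 2.074
v -1.227 1.849 0.141
v -1.702 1.034 1.927
v -1.348 1.58 -0.014
v -1.823 0.766 1.772
v -1.337 1.277 -0.15
v -1.812 0.462 1.637
v -1.195 0.991 -0.242
v -1.67 0.176 1.544
v -0.947 0.771 -0.277
v -1.422 -0.044 1.51
v -0.637 0.657 -0.246
v -1.111 -0.158 1.54
v -0.316 0.667 -0.157
v -0.791 -0.148 1.63
v -0.042 0.8 -0.023
v -0.517 -0.015 1.763
v 3.216 -0.474 -1.264
v 3.542 -0.245 -0.7
v 2.17 -1.317 0.527
v 1.844 -1.546 -0.036
v 3.235 0.035 -0.798
v 1.864 -1.037 0.43
v 2.921 0.12 -1.074
v 1.55 -0.952 0.154
v 2.72 -0.021 -1.422
v 1.348 -1.093 -0.195
v 2.708 -0.335 -1.71
v 1.337 -1.407 -0.482
v 2.89 -0.703 -1.827
v 1.518 -1.775 -0.6
v 3.196 -0.983 -1.73
v 1.825 -2.055 -0.502
v 3.51 -1.068 -1.454
v 2.139 -2.14 -0.226
v 3.712 -0.927 -1.105
v 2.34 -1.999 0.122
v 3.723 -0.613 -0.818
v 2.352 -1.685 0.41
v 0.704 1.637 1.961
v 1.284 1.577 2.349
v -0.304 1.943 3.519
v 1.194 2.081 2.191
v 0.816 2.325 1.899
v 0.373 2.165 1.643
v 0.124 1.696 1.574
v 0.214 1.192 1.732
v 0.591 0.949 2.024
v 1.035 1.108 2.28
f 2 1 5
f 2 5 3
f 3 5 6
f 3 6 4
f 5 1 7
f 5 7 6
f 6 7 8
f 6 8 4
f 7 1 9
f 7 9 8
f 8 9 10
f 8 10 4
f 9 1 11
f 9 11 10
f 10 11 12
f 10 12 4
f 11 1 13
f 11 13 12
f 12 13 14
f 12 14 4
f 13 1 15
f 13 15 14
f 14 15 16
f 14 16 4
f 15 1 17
f 15 17 16
f 16 17 18
f 16 18 4
f 17 1 19
f 17 19 18
f 18 19 20
f 18 20 4
f 19 1 21
f 19 21 20
f 20 21 22
f 20 22 4
f 21 1 23
f 21 23 22
f 22 23 24
f 22 24 4
f 23 1 25
f 23 25 24
f 24 25 26
f 24 26 4
f 25 1 27
f 25 27 26
f 26 27 28
f 26 28 4
f 27 1 29
f 27 29 28
f 28 29 30
f 28 30 4
f 29 1 31
f 29 31 30
f 30 31 32
f 30 32 4
f 31 1 2
f 31 2 32
f 32 2 3
f 32 3 4
f 34 33 37
f 34 37 35
f 35 37 38
f 35 38 36
f 37 33 39
f 37 39 38
f 38 39 40
f 38 40 36
f 39 33 41
f 39 41 40
f 40 41 42
f 40 42 36
f 41 33 43
f 41 43 42
f 42 43 44
f 42 44 36
f 43 33 45
f 43 45 44
f 44 45 46
f 44 46 36
f 45 33 47
f 45 47 46
f 46 47 48
f 46 48 36
f 47 33 49
f 47 49 48
f 48 49 50
f 48 50 36
f 49 33 51
f 49 51 50
f 50 51 52
f 50 52 36
f 51 33 53
f 51 53 52
f 52 53 54
f 52 54 36
f 53 33 34
f 53 34 54
f 54 34 35
f 54 35 36
f 56 55 58
f 56 58 57
f 58 55 59
f 58 59 57
f 59 55 60
f 59 60 57
f 60 55 61
f 60 61 57
f 61 55 62
f 61 62 57
f 62 55 63
f 62 63 57
f 63 55 64
f 63 64 57
f 64 55 56
f 64 56 57



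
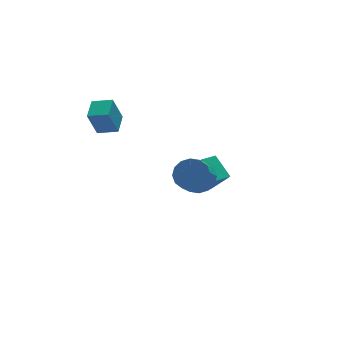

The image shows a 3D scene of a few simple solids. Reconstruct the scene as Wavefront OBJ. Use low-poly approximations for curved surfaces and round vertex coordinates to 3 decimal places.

v 2.825 1.945 -3.602
v 2.602 3.293 -2.624
v 2.112 2.889 -5.064
v 1.889 4.236 -4.086
v 3.951 2.344 -3.894
v 3.728 3.691 -2.916
v 3.238 3.287 -5.356
v 3.015 4.635 -4.378
v 0.132 -1.041 -0.434
v 0.795 -0.747 0.284
v -0.01 -1.446 1.312
v -0.672 -1.739 0.594
v 0.435 -0.362 0.265
v -0.37 -1.06 1.292
v -0.007 -0.158 0.058
v -0.811 -0.856 1.085
v -0.41 -0.191 -0.281
v -1.215 -0.889 0.747
v -0.669 -0.451 -0.66
v -1.473 -1.15 0.367
v -0.713 -0.87 -0.979
v -1.517 -1.568 0.048
v -0.53 -1.334 -1.152
v -1.335 -2.033 -0.124
v -0.17 -1.72 -1.132
v -0.975 -2.418 -0.105
v 0.271 -1.924 -0.925
v -0.533 -2.622 0.102
v 0.675 -1.891 -0.587
v -0.13 -2.589 0.441
v 0.933 -1.63 -0.207
v 0.129 -2.329 0.82
v 0.977 -1.212 0.112
v 0.173 -1.91 1.139
v -2.744 2.748 1.806
v -3.338 2.681 3.397
v -3.652 3.502 1.499
v -4.247 3.435 3.09
v -1.993 3.785 2.13
v -2.588 3.718 3.721
v -2.902 4.539 1.823
v -3.496 4.472 3.414
f 2 4 1
f 5 2 1
f 1 4 3
f 3 5 1
f 2 8 4
f 6 2 5
f 6 8 2
f 4 8 3
f 7 5 3
f 3 8 7
f 7 6 5
f 8 6 7
f 10 9 13
f 10 13 11
f 11 13 14
f 11 14 12
f 13 9 15
f 13 15 14
f 14 15 16
f 14 16 12
f 15 9 17
f 15 17 16
f 16 17 18
f 16 18 12
f 17 9 19
f 17 19 18
f 18 19 20
f 18 20 12
f 19 9 21
f 19 21 20
f 20 21 22
f 20 22 12
f 21 9 23
f 21 23 22
f 22 23 24
f 22 24 12
f 23 9 25
f 23 25 24
f 24 25 26
f 24 26 12
f 25 9 27
f 25 27 26
f 26 27 28
f 26 28 12
f 27 9 29
f 27 29 28
f 28 29 30
f 28 30 12
f 29 9 31
f 29 31 30
f 30 31 32
f 30 32 12
f 31 9 33
f 31 33 32
f 32 33 34
f 32 34 12
f 33 9 10
f 33 10 34
f 34 10 11
f 34 11 12
f 36 38 35
f 39 36 35
f 35 38 37
f 37 39 35
f 36 42 38
f 40 36 39
f 40 42 36
f 38 42 37
f 41 39 37
f 37 42 41
f 41 40 39
f 42 40 41



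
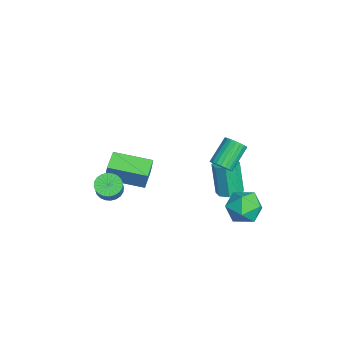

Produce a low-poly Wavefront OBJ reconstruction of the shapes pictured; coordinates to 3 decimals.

v 0.984 1.935 0.385
v 1.445 2.263 0.512
v 0.617 3.053 1.481
v 0.156 2.725 1.355
v 1.346 2.384 0.328
v 0.518 3.175 1.298
v 1.185 2.428 0.155
v 0.357 3.218 1.124
v 0.988 2.386 0.021
v 0.16 3.177 0.99
v 0.791 2.266 -0.05
v -0.037 3.057 0.92
v 0.627 2.089 -0.045
v -0.2 2.88 0.924
v 0.525 1.886 0.034
v -0.303 2.676 1.003
v 0.503 1.69 0.173
v -0.325 2.481 1.143
v 0.563 1.537 0.35
v -0.265 2.328 1.319
v 0.696 1.453 0.532
v -0.132 2.244 1.502
v 0.879 1.452 0.689
v 0.051 2.243 1.659
v 1.08 1.535 0.794
v 0.252 2.325 1.763
v 1.265 1.686 0.828
v 0.437 2.477 1.797
v 1.401 1.881 0.785
v 0.573 2.671 1.755
v 1.464 2.085 0.673
v 0.637 2.875 1.643
v -3.417 -2.823 -2.642
v -3.172 -2.713 -1.576
v -2.857 -0.951 -2.964
v -2.612 -0.841 -1.897
v -2.288 -3.199 -2.863
v -2.043 -3.089 -1.796
v -1.728 -1.327 -3.184
v -1.483 -1.217 -2.118
v -0.538 -3.082 -2.099
v -0.143 -2.599 -2.342
v 0.514 -2.694 -1.465
v 0.118 -3.178 -1.221
v -0.313 -2.46 -2.2
v 0.344 -2.555 -1.323
v -0.516 -2.415 -2.043
v 0.14 -2.51 -1.165
v -0.724 -2.472 -1.894
v -0.067 -2.567 -1.017
v -0.903 -2.622 -1.776
v -0.246 -2.717 -0.899
v -1.026 -2.842 -1.708
v -0.369 -2.937 -0.83
v -1.075 -3.098 -1.698
v -0.419 -3.193 -0.821
v -1.043 -3.352 -1.75
v -0.386 -3.448 -0.873
v -0.934 -3.566 -1.855
v -0.277 -3.661 -0.978
v -0.764 -3.705 -1.997
v -0.107 -3.8 -1.12
v -0.56 -3.75 -2.155
v 0.096 -3.845 -1.277
v -0.353 -3.693 -2.303
v 0.304 -3.788 -1.426
v -0.174 -3.543 -2.421
v 0.483 -3.638 -1.544
v -0.051 -3.323 -2.49
v 0.606 -3.418 -1.612
v -0.001 -3.067 -2.499
v 0.655 -3.162 -1.622
v -0.034 -2.812 -2.447
v 0.623 -2.908 -1.57
v -0.429 3.332 -3.333
v 0.02 3.678 -2.498
v 0.94 2.542 -3.742
v 1.389 2.888 -2.907
v 0.647 2.208 -2.836
v -0.2 2.697 -2.583
v 1.16 3.523 -3.657
v 0.313 4.012 -3.404
v 1.002 3.797 -2.698
v 0.685 2.984 -2.191
v 0.275 3.236 -4.049
v -0.042 2.423 -3.542
v -0.942 2.64 -3.172
v -0.426 3.032 -3.001
v -0.882 2.872 -1.257
v -1.398 2.48 -1.428
v -0.854 3.299 -3.089
v -1.311 3.139 -1.345
v -1.334 3.18 -3.225
v -1.791 3.02 -1.481
v -1.584 2.745 -3.331
v -2.041 2.585 -1.586
v -1.458 2.248 -3.343
v -1.914 2.088 -1.599
v -1.029 1.981 -3.255
v -1.486 1.821 -1.511
v -0.549 2.1 -3.119
v -1.006 1.94 -1.375
v -0.299 2.535 -3.014
v -0.756 2.375 -1.269
f 2 1 5
f 2 5 3
f 3 5 6
f 3 6 4
f 5 1 7
f 5 7 6
f 6 7 8
f 6 8 4
f 7 1 9
f 7 9 8
f 8 9 10
f 8 10 4
f 9 1 11
f 9 11 10
f 10 11 12
f 10 12 4
f 11 1 13
f 11 13 12
f 12 13 14
f 12 14 4
f 13 1 15
f 13 15 14
f 14 15 16
f 14 16 4
f 15 1 17
f 15 17 16
f 16 17 18
f 16 18 4
f 17 1 19
f 17 19 18
f 18 19 20
f 18 20 4
f 19 1 21
f 19 21 20
f 20 21 22
f 20 22 4
f 21 1 23
f 21 23 22
f 22 23 24
f 22 24 4
f 23 1 25
f 23 25 24
f 24 25 26
f 24 26 4
f 25 1 27
f 25 27 26
f 26 27 28
f 26 28 4
f 27 1 29
f 27 29 28
f 28 29 30
f 28 30 4
f 29 1 31
f 29 31 30
f 30 31 32
f 30 32 4
f 31 1 2
f 31 2 32
f 32 2 3
f 32 3 4
f 34 36 33
f 37 34 33
f 33 36 35
f 35 37 33
f 34 40 36
f 38 34 37
f 38 40 34
f 36 40 35
f 39 37 35
f 35 40 39
f 39 38 37
f 40 38 39
f 42 41 45
f 42 45 43
f 43 45 46
f 43 46 44
f 45 41 47
f 45 47 46
f 46 47 48
f 46 48 44
f 47 41 49
f 47 49 48
f 48 49 50
f 48 50 44
f 49 41 51
f 49 51 50
f 50 51 52
f 50 52 44
f 51 41 53
f 51 53 52
f 52 53 54
f 52 54 44
f 53 41 55
f 53 55 54
f 54 55 56
f 54 56 44
f 55 41 57
f 55 57 56
f 56 57 58
f 56 58 44
f 57 41 59
f 57 59 58
f 58 59 60
f 58 60 44
f 59 41 61
f 59 61 60
f 60 61 62
f 60 62 44
f 61 41 63
f 61 63 62
f 62 63 64
f 62 64 44
f 63 41 65
f 63 65 64
f 64 65 66
f 64 66 44
f 65 41 67
f 65 67 66
f 66 67 68
f 66 68 44
f 67 41 69
f 67 69 68
f 68 69 70
f 68 70 44
f 69 41 71
f 69 71 70
f 70 71 72
f 70 72 44
f 71 41 73
f 71 73 72
f 72 73 74
f 72 74 44
f 73 41 42
f 73 42 74
f 74 42 43
f 74 43 44
f 75 86 80
f 75 80 76
f 75 76 82
f 75 82 85
f 75 85 86
f 76 80 84
f 80 86 79
f 86 85 77
f 85 82 81
f 82 76 83
f 78 84 79
f 78 79 77
f 78 77 81
f 78 81 83
f 78 83 84
f 79 84 80
f 77 79 86
f 81 77 85
f 83 81 82
f 84 83 76
f 88 87 91
f 88 91 89
f 89 91 92
f 89 92 90
f 91 87 93
f 91 93 92
f 92 93 94
f 92 94 90
f 93 87 95
f 93 95 94
f 94 95 96
f 94 96 90
f 95 87 97
f 95 97 96
f 96 97 98
f 96 98 90
f 97 87 99
f 97 99 98
f 98 99 100
f 98 100 90
f 99 87 101
f 99 101 100
f 100 101 102
f 100 102 90
f 101 87 103
f 101 103 102
f 102 103 104
f 102 104 90
f 103 87 88
f 103 88 104
f 104 88 89
f 104 89 90



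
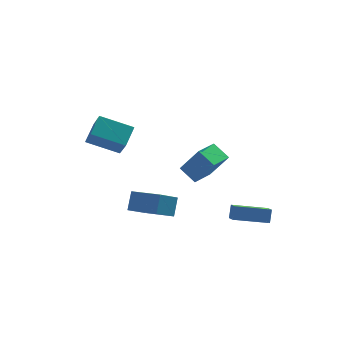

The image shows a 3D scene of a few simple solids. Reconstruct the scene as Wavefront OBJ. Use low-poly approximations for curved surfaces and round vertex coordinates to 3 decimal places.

v -3.746 0.538 1.909
v -3.111 1.453 2.56
v -3.863 1.569 0.575
v -3.228 2.484 1.226
v -2.072 -0.144 1.234
v -1.437 0.771 1.885
v -2.189 0.887 -0.1
v -1.554 1.802 0.551
v 1.79 0.87 -3.092
v 1.174 1.707 -2.492
v 2.869 1.892 -3.411
v 2.253 2.729 -2.811
v 2.687 0.411 -1.529
v 2.071 1.248 -0.929
v 3.766 1.433 -1.848
v 3.15 2.27 -1.248
v 2.63 -3.764 -2.613
v 2.833 -3.346 -1.938
v 2.637 -3.009 -3.084
v 2.84 -2.59 -2.409
v 4.5 -4.03 -3.011
v 4.703 -3.611 -2.336
v 4.507 -3.274 -3.482
v 4.71 -2.856 -2.807
v -1.114 -2.95 -2.094
v -0.761 -2.26 -1.217
v -2.341 -1.677 -2.602
v -1.989 -0.987 -1.725
v -0.071 -2.313 -3.015
v 0.281 -1.623 -2.138
v -1.299 -1.04 -3.523
v -0.946 -0.35 -2.646
f 2 4 1
f 5 2 1
f 1 4 3
f 3 5 1
f 2 8 4
f 6 2 5
f 6 8 2
f 4 8 3
f 7 5 3
f 3 8 7
f 7 6 5
f 8 6 7
f 10 12 9
f 13 10 9
f 9 12 11
f 11 13 9
f 10 16 12
f 14 10 13
f 14 16 10
f 12 16 11
f 15 13 11
f 11 16 15
f 15 14 13
f 16 14 15
f 18 20 17
f 21 18 17
f 17 20 19
f 19 21 17
f 18 24 20
f 22 18 21
f 22 24 18
f 20 24 19
f 23 21 19
f 19 24 23
f 23 22 21
f 24 22 23
f 26 28 25
f 29 26 25
f 25 28 27
f 27 29 25
f 26 32 28
f 30 26 29
f 30 32 26
f 28 32 27
f 31 29 27
f 27 32 31
f 31 30 29
f 32 30 31

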